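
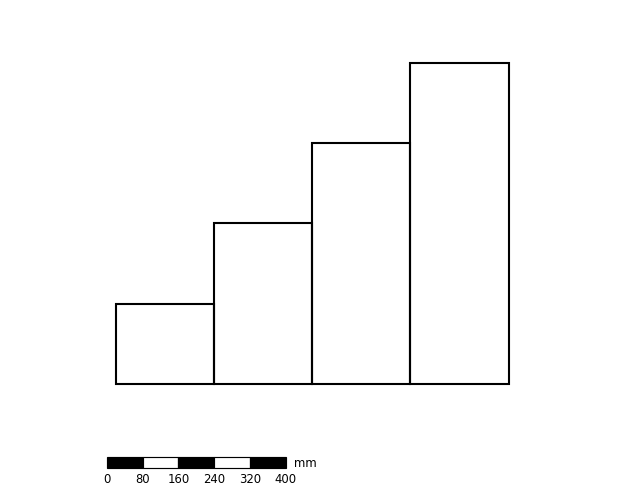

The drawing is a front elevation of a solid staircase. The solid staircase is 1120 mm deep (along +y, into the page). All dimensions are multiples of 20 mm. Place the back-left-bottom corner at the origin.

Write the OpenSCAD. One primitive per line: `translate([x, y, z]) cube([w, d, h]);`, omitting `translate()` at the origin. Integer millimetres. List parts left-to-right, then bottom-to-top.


cube([220, 1120, 180]);
translate([220, 0, 0]) cube([220, 1120, 360]);
translate([440, 0, 0]) cube([220, 1120, 540]);
translate([660, 0, 0]) cube([220, 1120, 720]);


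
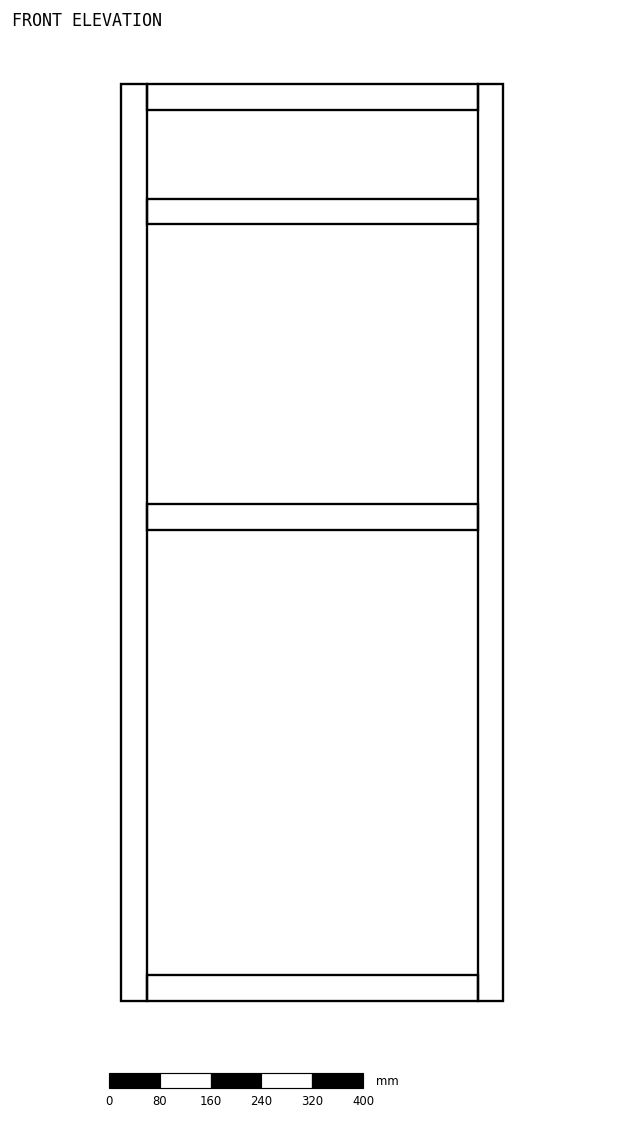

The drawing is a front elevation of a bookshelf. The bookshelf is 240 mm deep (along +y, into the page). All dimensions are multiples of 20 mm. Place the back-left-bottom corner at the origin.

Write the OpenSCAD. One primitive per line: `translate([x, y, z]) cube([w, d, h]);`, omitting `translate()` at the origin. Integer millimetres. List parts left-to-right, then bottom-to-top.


cube([40, 240, 1440]);
translate([40, 0, 0]) cube([520, 240, 40]);
translate([40, 0, 740]) cube([520, 240, 40]);
translate([40, 0, 1220]) cube([520, 240, 40]);
translate([40, 0, 1400]) cube([520, 240, 40]);
translate([560, 0, 0]) cube([40, 240, 1440]);


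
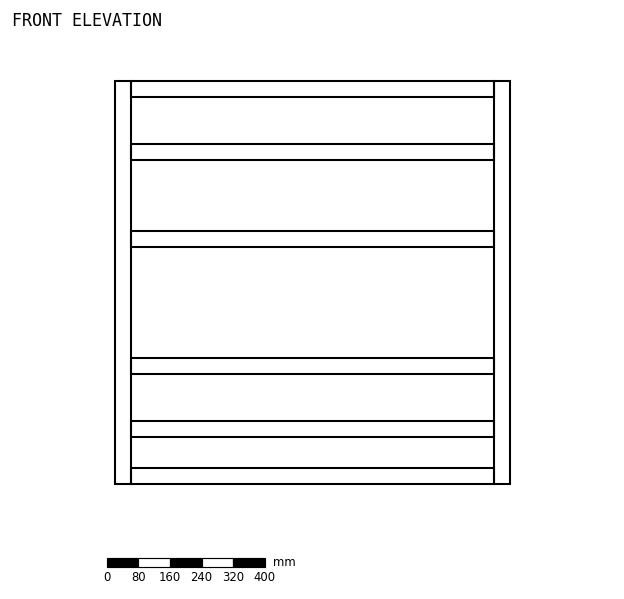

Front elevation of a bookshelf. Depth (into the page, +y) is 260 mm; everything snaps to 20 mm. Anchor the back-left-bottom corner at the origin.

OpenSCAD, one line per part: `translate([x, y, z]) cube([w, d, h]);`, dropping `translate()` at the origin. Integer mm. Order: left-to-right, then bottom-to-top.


cube([40, 260, 1020]);
translate([40, 0, 0]) cube([920, 260, 40]);
translate([40, 0, 120]) cube([920, 260, 40]);
translate([40, 0, 280]) cube([920, 260, 40]);
translate([40, 0, 600]) cube([920, 260, 40]);
translate([40, 0, 820]) cube([920, 260, 40]);
translate([40, 0, 980]) cube([920, 260, 40]);
translate([960, 0, 0]) cube([40, 260, 1020]);


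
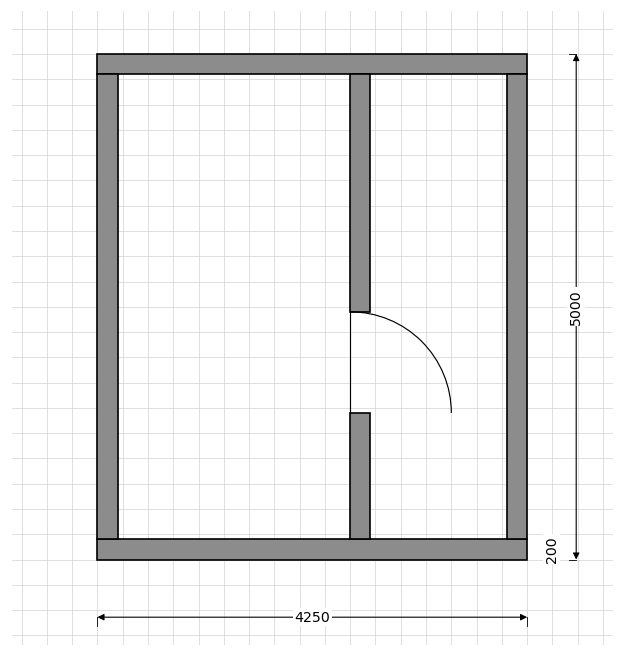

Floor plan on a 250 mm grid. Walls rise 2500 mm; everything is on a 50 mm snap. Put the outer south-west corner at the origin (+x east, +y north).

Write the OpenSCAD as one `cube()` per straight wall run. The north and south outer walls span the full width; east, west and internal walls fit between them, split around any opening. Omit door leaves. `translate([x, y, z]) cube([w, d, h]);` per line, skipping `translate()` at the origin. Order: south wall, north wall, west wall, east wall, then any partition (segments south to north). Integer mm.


cube([4250, 200, 2500]);
translate([0, 4800, 0]) cube([4250, 200, 2500]);
translate([0, 200, 0]) cube([200, 4600, 2500]);
translate([4050, 200, 0]) cube([200, 4600, 2500]);
translate([2500, 200, 0]) cube([200, 1250, 2500]);
translate([2500, 2450, 0]) cube([200, 2350, 2500]);


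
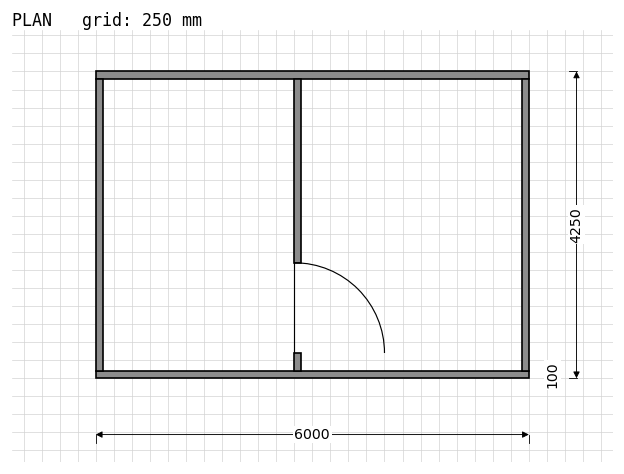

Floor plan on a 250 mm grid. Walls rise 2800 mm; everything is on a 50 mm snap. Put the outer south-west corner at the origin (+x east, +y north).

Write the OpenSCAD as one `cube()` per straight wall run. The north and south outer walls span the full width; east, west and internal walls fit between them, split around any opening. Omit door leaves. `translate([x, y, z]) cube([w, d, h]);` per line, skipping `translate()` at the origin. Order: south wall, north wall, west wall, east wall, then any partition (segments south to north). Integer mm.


cube([6000, 100, 2800]);
translate([0, 4150, 0]) cube([6000, 100, 2800]);
translate([0, 100, 0]) cube([100, 4050, 2800]);
translate([5900, 100, 0]) cube([100, 4050, 2800]);
translate([2750, 100, 0]) cube([100, 250, 2800]);
translate([2750, 1600, 0]) cube([100, 2550, 2800]);


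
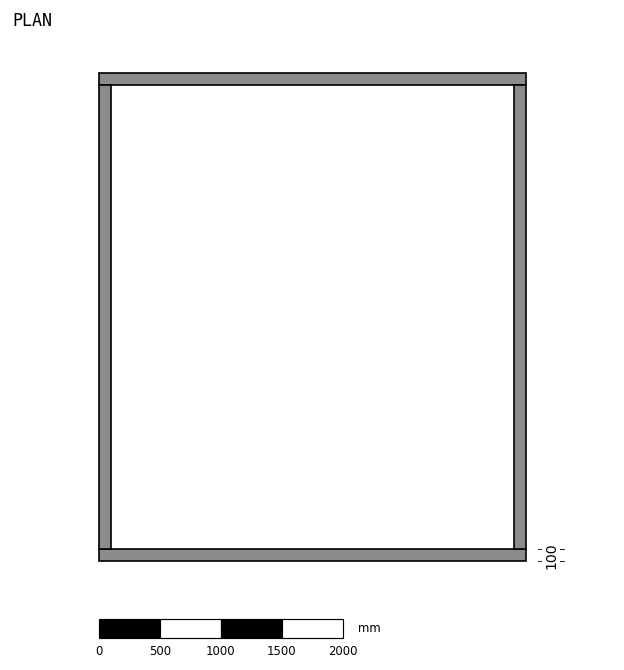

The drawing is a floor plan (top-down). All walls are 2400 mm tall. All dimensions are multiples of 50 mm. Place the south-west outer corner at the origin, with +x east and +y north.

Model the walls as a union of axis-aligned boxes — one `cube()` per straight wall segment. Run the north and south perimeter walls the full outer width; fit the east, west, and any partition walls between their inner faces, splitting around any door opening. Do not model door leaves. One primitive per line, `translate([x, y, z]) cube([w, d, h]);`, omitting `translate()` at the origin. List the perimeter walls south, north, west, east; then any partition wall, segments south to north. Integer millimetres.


cube([3500, 100, 2400]);
translate([0, 3900, 0]) cube([3500, 100, 2400]);
translate([0, 100, 0]) cube([100, 3800, 2400]);
translate([3400, 100, 0]) cube([100, 3800, 2400]);


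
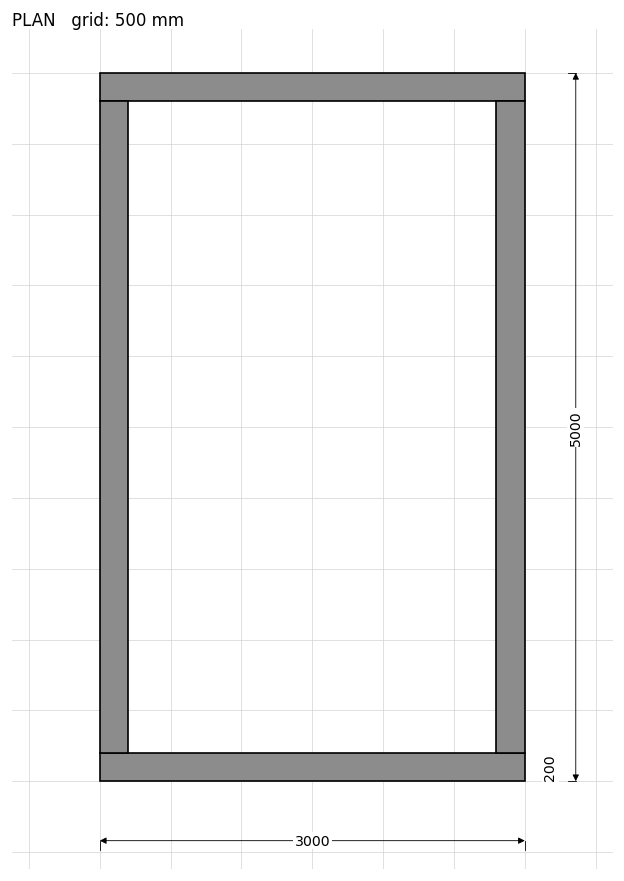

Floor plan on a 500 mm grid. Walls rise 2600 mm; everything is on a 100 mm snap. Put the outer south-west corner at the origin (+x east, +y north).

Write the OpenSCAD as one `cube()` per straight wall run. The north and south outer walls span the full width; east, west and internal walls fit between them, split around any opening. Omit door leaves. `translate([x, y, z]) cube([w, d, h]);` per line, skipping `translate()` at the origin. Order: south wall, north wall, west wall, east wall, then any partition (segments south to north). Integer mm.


cube([3000, 200, 2600]);
translate([0, 4800, 0]) cube([3000, 200, 2600]);
translate([0, 200, 0]) cube([200, 4600, 2600]);
translate([2800, 200, 0]) cube([200, 4600, 2600]);


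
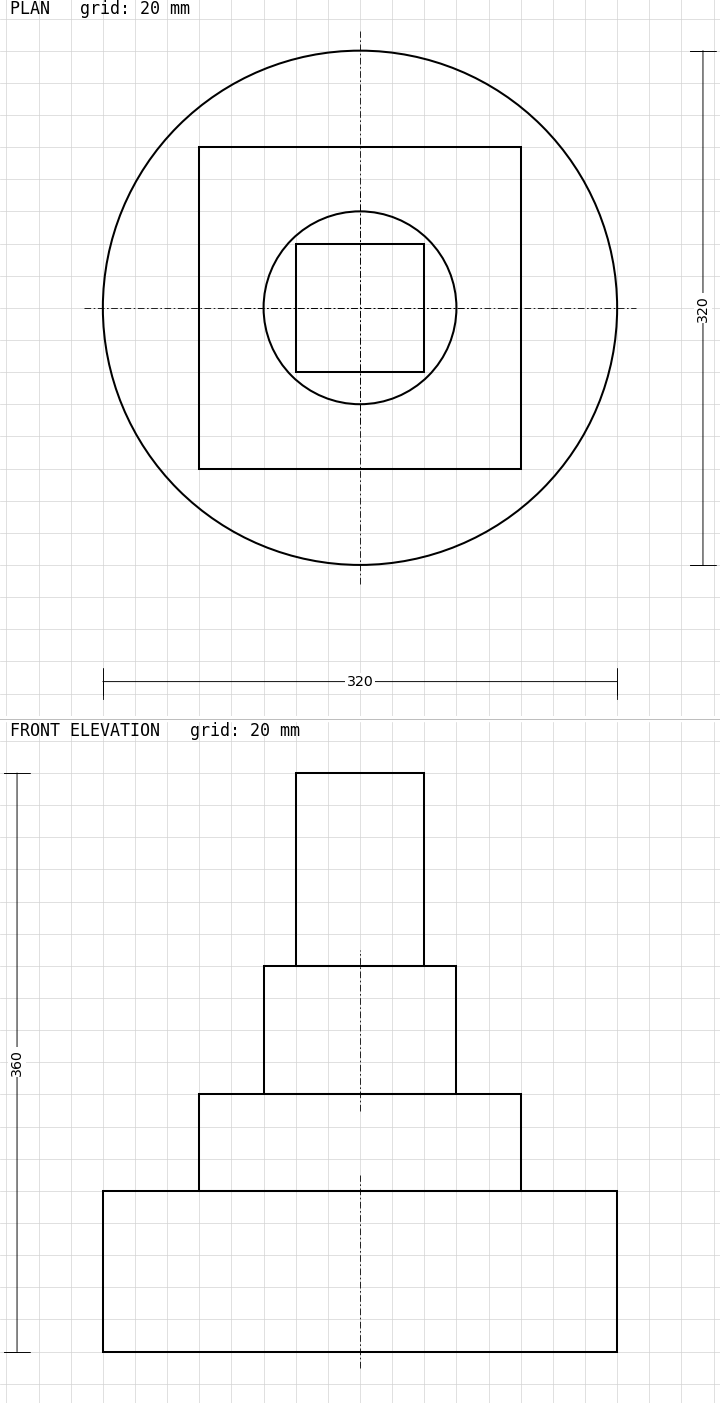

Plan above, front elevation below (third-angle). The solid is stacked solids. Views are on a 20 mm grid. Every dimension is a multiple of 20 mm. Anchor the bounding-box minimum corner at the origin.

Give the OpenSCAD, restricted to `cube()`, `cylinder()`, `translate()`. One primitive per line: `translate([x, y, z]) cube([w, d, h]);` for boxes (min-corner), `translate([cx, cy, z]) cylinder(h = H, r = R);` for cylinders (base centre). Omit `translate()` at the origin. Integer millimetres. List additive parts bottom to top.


translate([160, 160, 0]) cylinder(h = 100, r = 160);
translate([60, 60, 100]) cube([200, 200, 60]);
translate([160, 160, 160]) cylinder(h = 80, r = 60);
translate([120, 120, 240]) cube([80, 80, 120]);


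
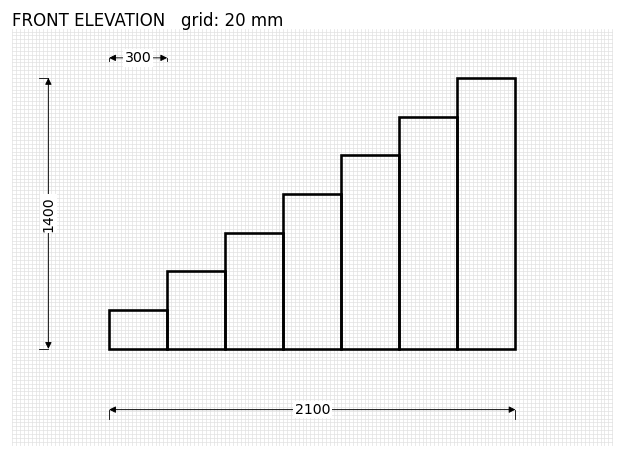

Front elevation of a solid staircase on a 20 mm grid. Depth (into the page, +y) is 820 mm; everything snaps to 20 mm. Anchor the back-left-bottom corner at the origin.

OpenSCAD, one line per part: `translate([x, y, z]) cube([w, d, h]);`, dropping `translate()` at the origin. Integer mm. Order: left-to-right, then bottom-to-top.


cube([300, 820, 200]);
translate([300, 0, 0]) cube([300, 820, 400]);
translate([600, 0, 0]) cube([300, 820, 600]);
translate([900, 0, 0]) cube([300, 820, 800]);
translate([1200, 0, 0]) cube([300, 820, 1000]);
translate([1500, 0, 0]) cube([300, 820, 1200]);
translate([1800, 0, 0]) cube([300, 820, 1400]);


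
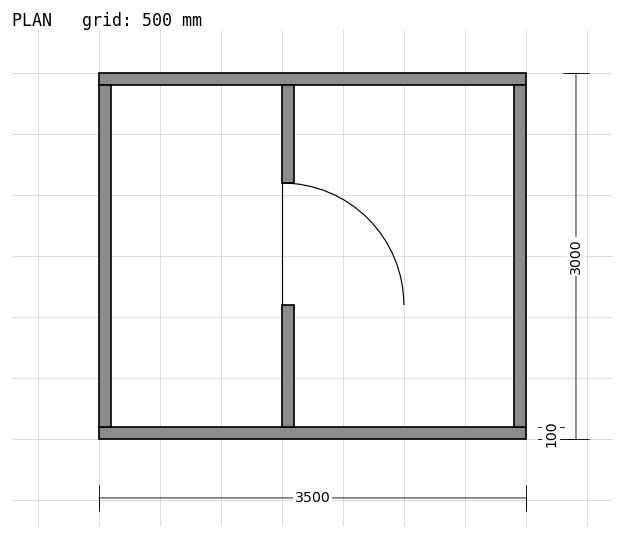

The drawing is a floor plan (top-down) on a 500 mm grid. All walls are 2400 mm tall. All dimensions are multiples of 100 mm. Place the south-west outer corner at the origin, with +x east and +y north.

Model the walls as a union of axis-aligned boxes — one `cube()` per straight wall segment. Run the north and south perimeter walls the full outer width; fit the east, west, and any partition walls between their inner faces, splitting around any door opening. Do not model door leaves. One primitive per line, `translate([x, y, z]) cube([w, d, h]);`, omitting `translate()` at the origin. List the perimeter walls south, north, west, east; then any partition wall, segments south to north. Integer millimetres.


cube([3500, 100, 2400]);
translate([0, 2900, 0]) cube([3500, 100, 2400]);
translate([0, 100, 0]) cube([100, 2800, 2400]);
translate([3400, 100, 0]) cube([100, 2800, 2400]);
translate([1500, 100, 0]) cube([100, 1000, 2400]);
translate([1500, 2100, 0]) cube([100, 800, 2400]);


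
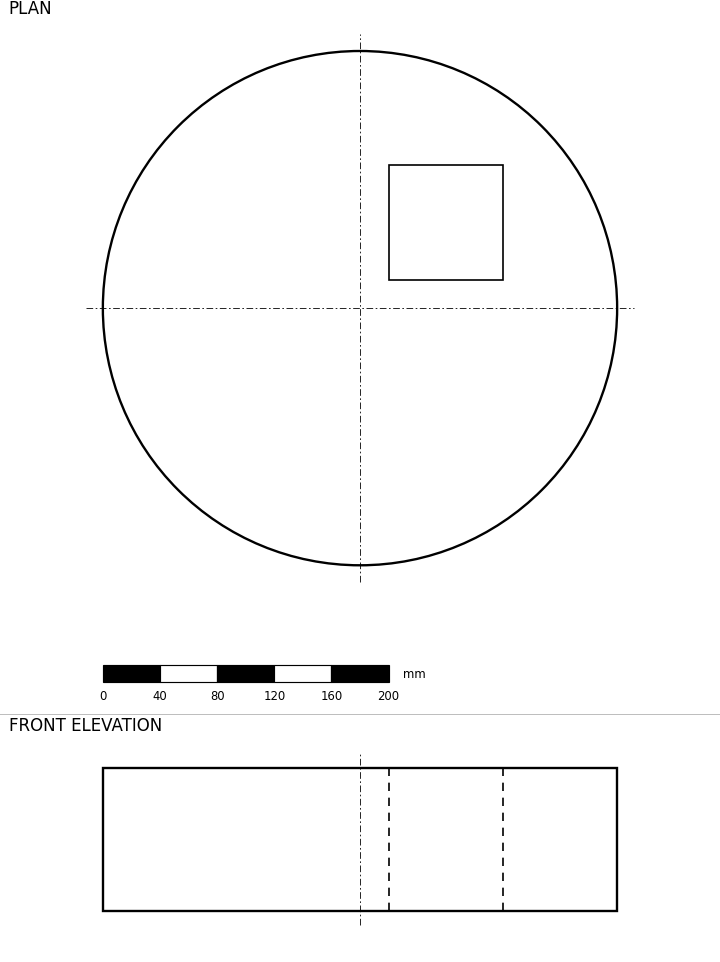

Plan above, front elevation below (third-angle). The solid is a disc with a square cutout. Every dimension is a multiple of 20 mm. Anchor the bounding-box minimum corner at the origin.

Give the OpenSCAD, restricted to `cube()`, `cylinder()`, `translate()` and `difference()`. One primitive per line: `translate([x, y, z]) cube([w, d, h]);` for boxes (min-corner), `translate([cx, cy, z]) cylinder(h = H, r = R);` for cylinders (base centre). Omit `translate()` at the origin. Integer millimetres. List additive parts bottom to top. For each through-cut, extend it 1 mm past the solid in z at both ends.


difference() {
  translate([180, 180, 0]) cylinder(h = 100, r = 180);
  translate([200, 200, -1]) cube([80, 80, 102]);
}


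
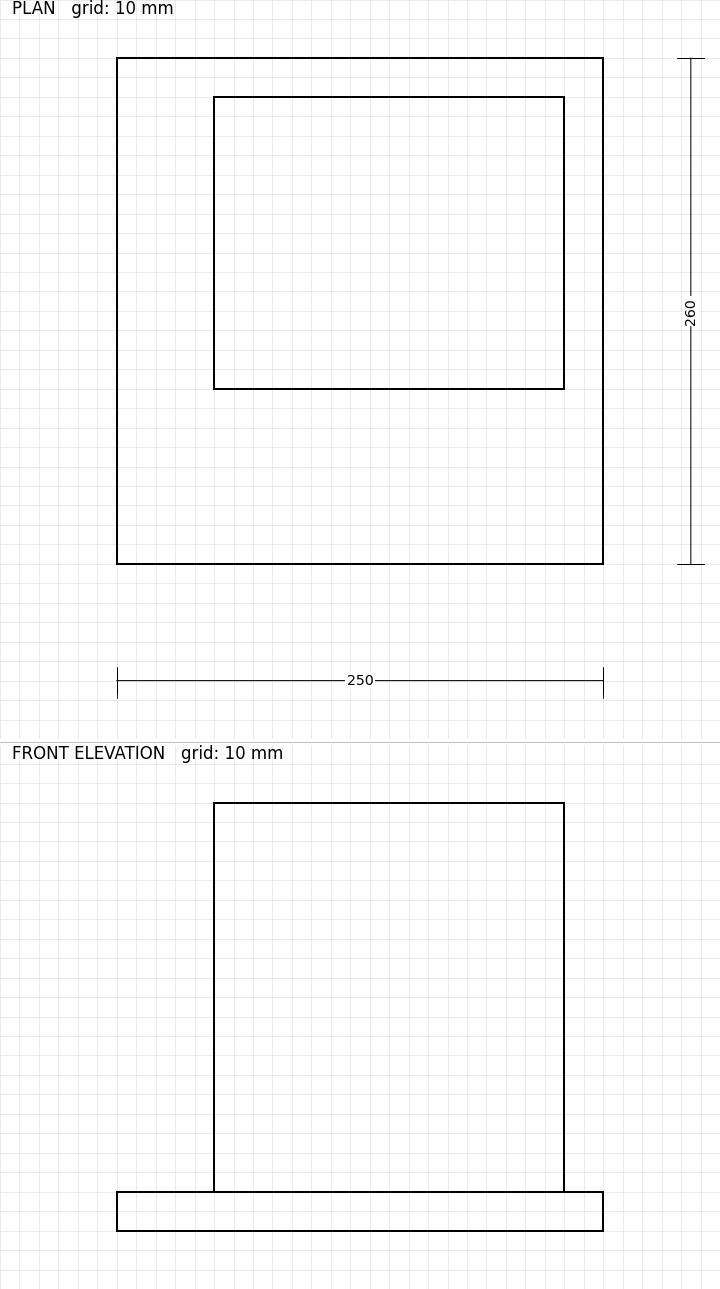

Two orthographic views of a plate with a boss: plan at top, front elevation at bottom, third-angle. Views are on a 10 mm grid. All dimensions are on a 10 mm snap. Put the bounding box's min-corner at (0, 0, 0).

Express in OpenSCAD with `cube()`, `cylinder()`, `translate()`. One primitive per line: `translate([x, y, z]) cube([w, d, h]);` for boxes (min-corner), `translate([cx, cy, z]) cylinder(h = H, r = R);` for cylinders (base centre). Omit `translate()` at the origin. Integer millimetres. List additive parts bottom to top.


cube([250, 260, 20]);
translate([50, 90, 20]) cube([180, 150, 200]);


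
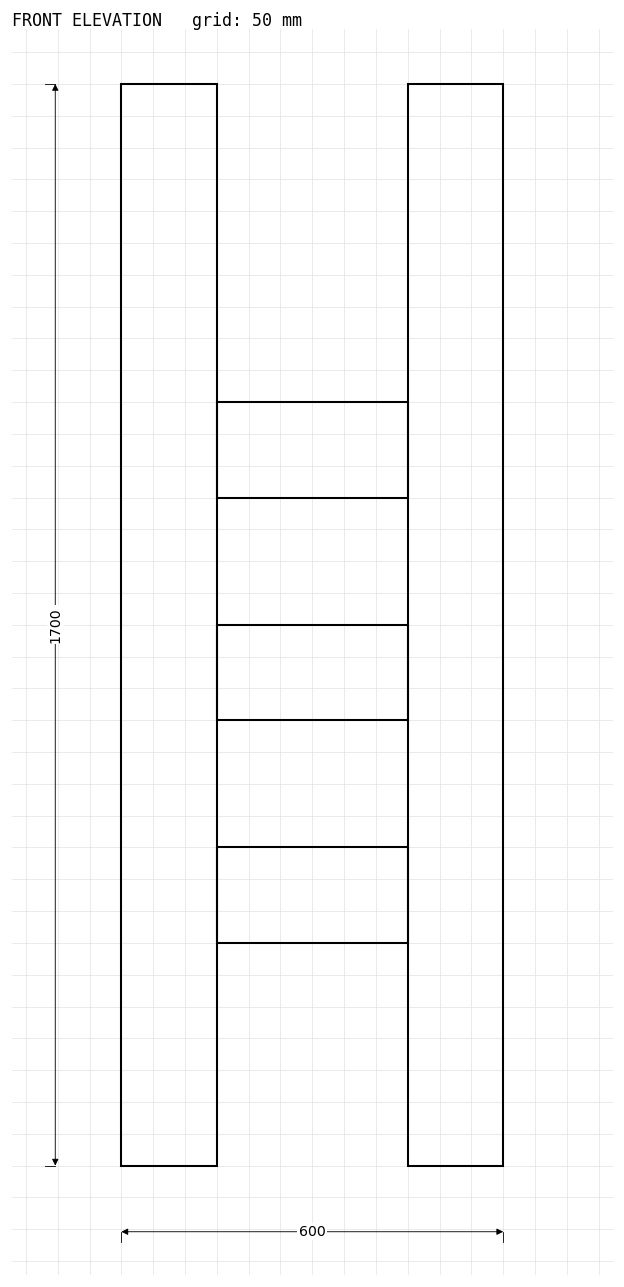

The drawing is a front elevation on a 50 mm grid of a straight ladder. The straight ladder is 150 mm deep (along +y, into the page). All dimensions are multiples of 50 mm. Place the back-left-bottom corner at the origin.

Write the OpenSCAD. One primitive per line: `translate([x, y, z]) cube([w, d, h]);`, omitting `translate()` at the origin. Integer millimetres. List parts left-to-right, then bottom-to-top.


cube([150, 150, 1700]);
translate([150, 0, 350]) cube([300, 150, 150]);
translate([150, 0, 700]) cube([300, 150, 150]);
translate([150, 0, 1050]) cube([300, 150, 150]);
translate([450, 0, 0]) cube([150, 150, 1700]);


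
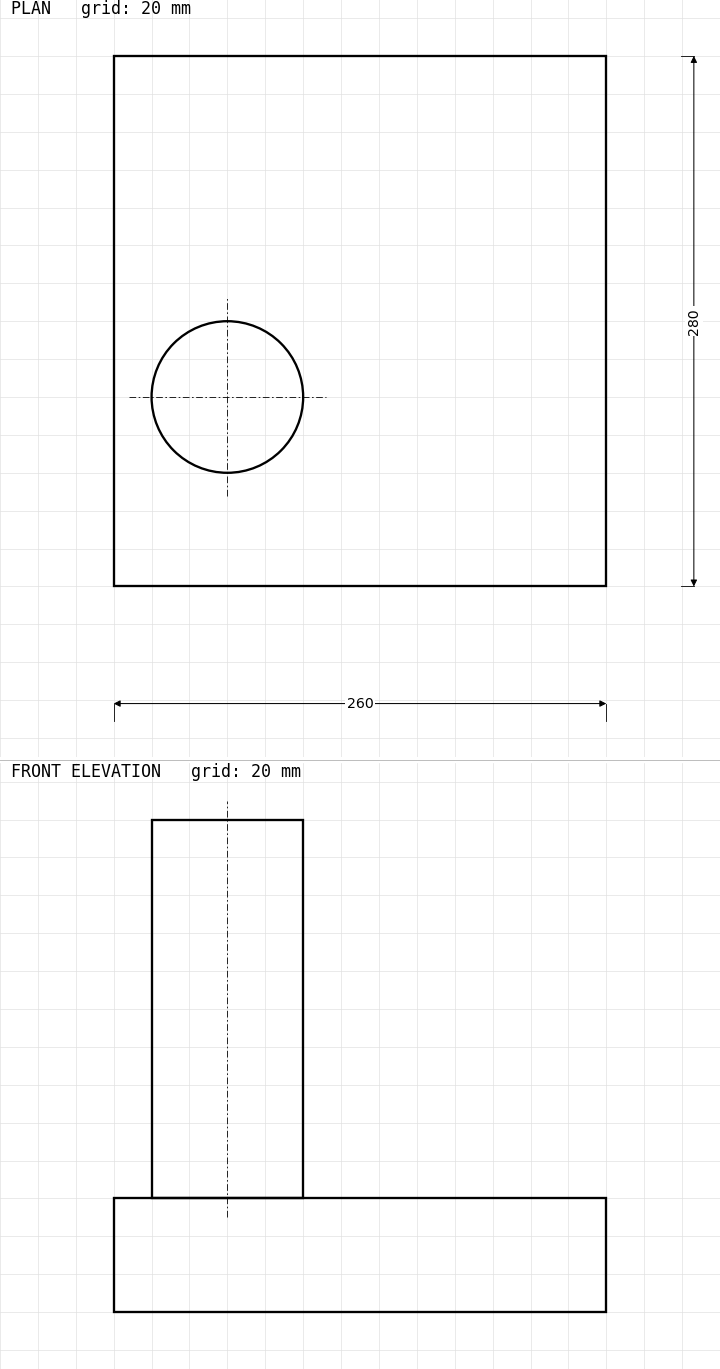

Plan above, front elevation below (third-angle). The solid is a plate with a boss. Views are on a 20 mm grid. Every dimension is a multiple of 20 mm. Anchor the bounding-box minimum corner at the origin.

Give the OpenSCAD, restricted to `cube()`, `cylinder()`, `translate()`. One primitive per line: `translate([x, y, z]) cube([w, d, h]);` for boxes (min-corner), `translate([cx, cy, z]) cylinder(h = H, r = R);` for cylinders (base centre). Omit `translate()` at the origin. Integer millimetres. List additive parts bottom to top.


cube([260, 280, 60]);
translate([60, 100, 60]) cylinder(h = 200, r = 40);


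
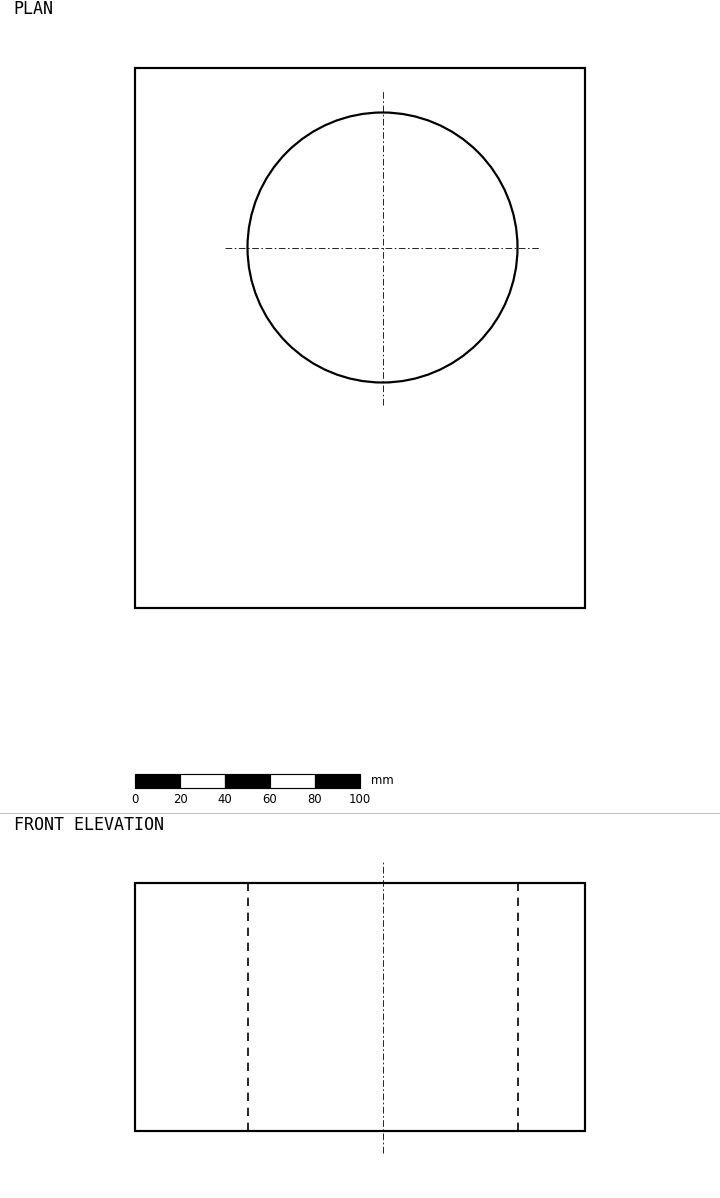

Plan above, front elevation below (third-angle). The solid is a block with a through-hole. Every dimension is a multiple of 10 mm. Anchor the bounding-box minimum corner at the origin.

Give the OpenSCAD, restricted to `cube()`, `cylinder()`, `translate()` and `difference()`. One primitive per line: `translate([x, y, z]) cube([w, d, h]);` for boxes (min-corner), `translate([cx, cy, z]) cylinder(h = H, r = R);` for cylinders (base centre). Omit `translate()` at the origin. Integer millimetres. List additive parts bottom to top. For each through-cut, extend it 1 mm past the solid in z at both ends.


difference() {
  cube([200, 240, 110]);
  translate([110, 160, -1]) cylinder(h = 112, r = 60);
}


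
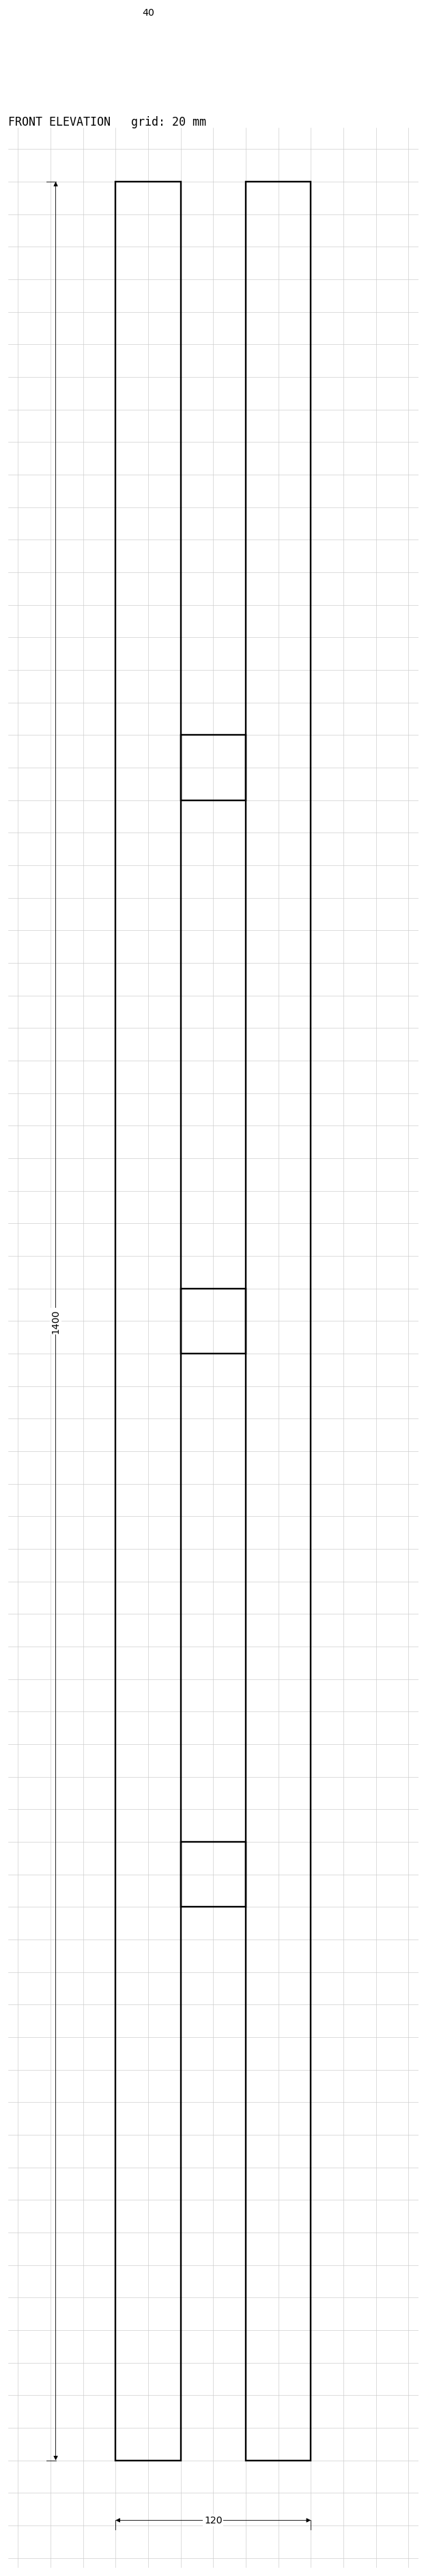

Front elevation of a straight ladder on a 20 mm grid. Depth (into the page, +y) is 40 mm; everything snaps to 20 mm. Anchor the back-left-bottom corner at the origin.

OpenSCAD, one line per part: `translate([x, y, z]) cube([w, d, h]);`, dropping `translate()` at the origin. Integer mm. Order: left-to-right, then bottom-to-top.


cube([40, 40, 1400]);
translate([40, 0, 340]) cube([40, 40, 40]);
translate([40, 0, 680]) cube([40, 40, 40]);
translate([40, 0, 1020]) cube([40, 40, 40]);
translate([80, 0, 0]) cube([40, 40, 1400]);


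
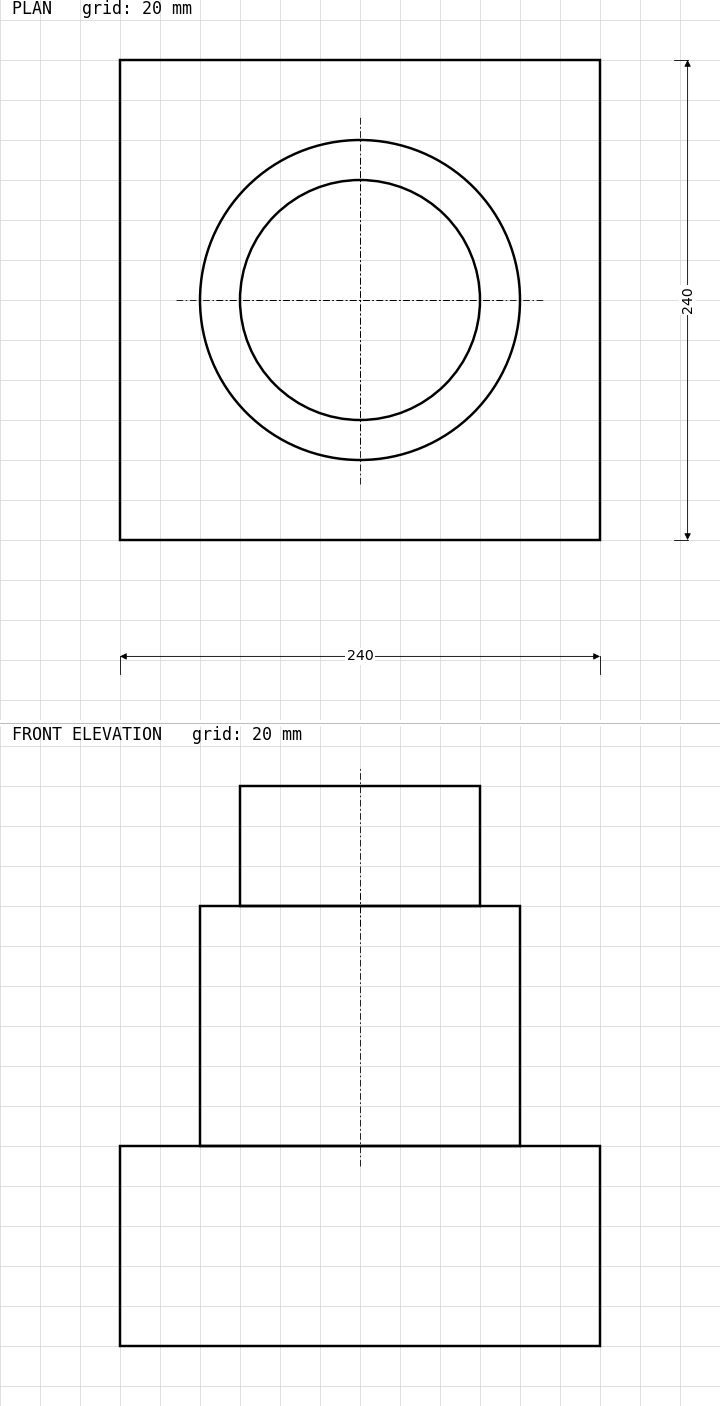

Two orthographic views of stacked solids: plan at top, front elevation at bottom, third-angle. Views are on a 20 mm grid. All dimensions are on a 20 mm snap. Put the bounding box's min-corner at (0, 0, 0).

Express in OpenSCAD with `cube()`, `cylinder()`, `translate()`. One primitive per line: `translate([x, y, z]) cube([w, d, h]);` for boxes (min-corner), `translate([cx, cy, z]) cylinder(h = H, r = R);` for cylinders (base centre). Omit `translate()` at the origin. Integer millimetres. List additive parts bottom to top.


cube([240, 240, 100]);
translate([120, 120, 100]) cylinder(h = 120, r = 80);
translate([120, 120, 220]) cylinder(h = 60, r = 60);


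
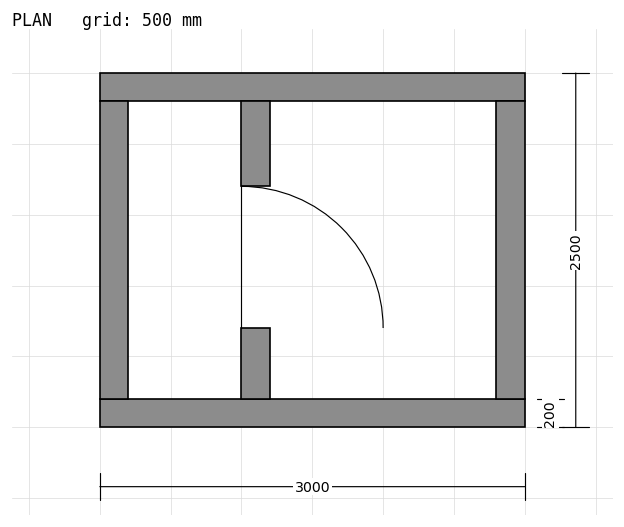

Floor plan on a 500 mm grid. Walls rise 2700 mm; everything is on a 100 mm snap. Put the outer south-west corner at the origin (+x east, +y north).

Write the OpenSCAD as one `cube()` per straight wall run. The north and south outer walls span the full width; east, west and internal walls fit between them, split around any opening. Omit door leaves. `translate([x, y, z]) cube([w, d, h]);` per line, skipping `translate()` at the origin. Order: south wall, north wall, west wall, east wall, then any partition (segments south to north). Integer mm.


cube([3000, 200, 2700]);
translate([0, 2300, 0]) cube([3000, 200, 2700]);
translate([0, 200, 0]) cube([200, 2100, 2700]);
translate([2800, 200, 0]) cube([200, 2100, 2700]);
translate([1000, 200, 0]) cube([200, 500, 2700]);
translate([1000, 1700, 0]) cube([200, 600, 2700]);


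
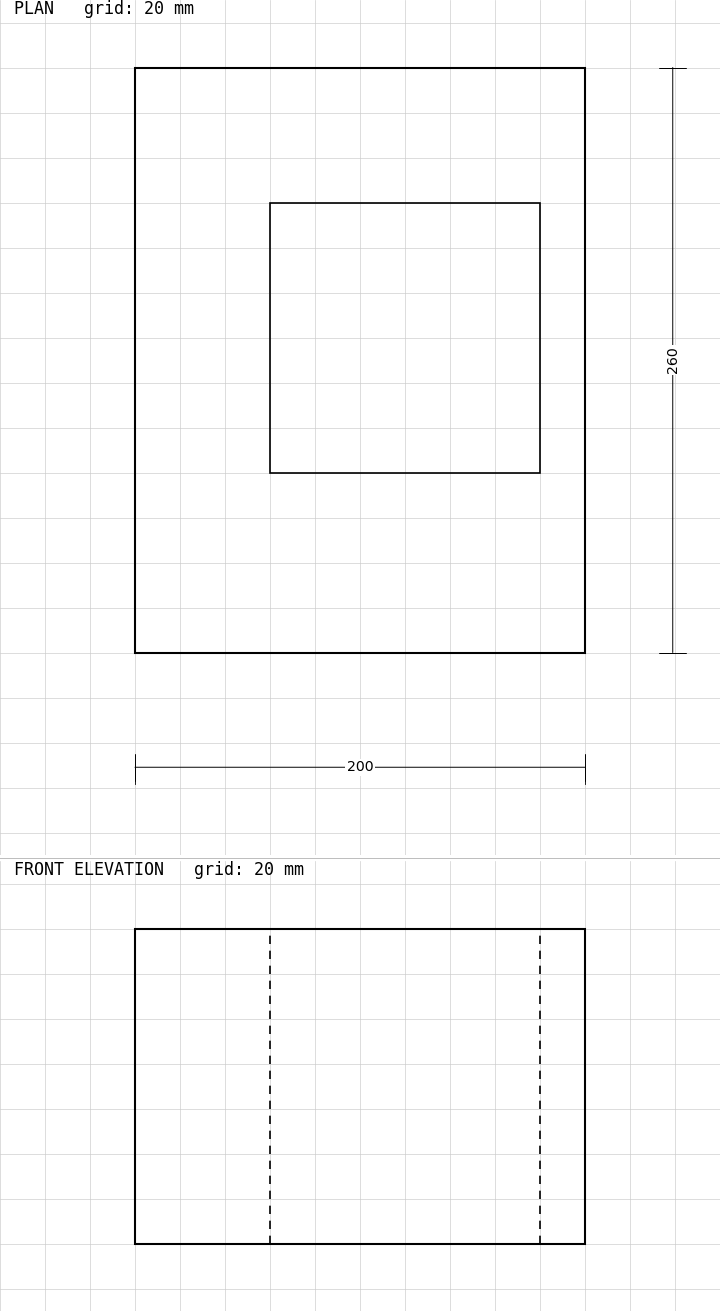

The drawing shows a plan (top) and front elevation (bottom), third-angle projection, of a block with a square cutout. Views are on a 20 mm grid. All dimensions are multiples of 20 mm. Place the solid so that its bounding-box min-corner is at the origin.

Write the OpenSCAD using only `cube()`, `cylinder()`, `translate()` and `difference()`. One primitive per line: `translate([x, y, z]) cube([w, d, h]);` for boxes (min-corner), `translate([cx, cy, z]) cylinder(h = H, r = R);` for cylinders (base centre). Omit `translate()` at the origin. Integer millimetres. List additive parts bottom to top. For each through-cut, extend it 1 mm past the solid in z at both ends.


difference() {
  cube([200, 260, 140]);
  translate([60, 80, -1]) cube([120, 120, 142]);
}


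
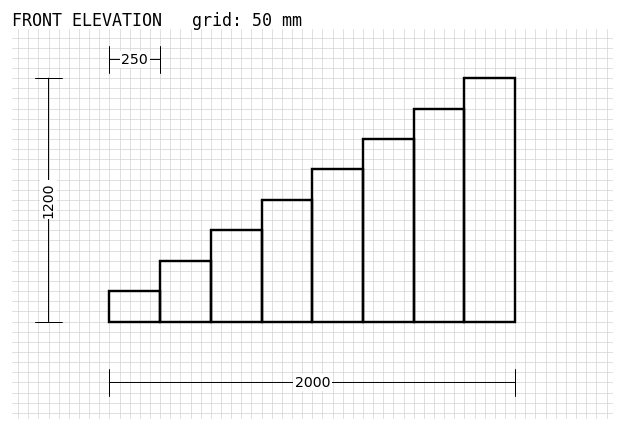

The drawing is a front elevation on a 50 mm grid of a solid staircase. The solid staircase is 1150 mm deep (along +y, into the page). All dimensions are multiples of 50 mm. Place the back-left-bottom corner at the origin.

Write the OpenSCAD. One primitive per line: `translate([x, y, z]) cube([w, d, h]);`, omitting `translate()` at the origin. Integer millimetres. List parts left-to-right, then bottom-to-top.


cube([250, 1150, 150]);
translate([250, 0, 0]) cube([250, 1150, 300]);
translate([500, 0, 0]) cube([250, 1150, 450]);
translate([750, 0, 0]) cube([250, 1150, 600]);
translate([1000, 0, 0]) cube([250, 1150, 750]);
translate([1250, 0, 0]) cube([250, 1150, 900]);
translate([1500, 0, 0]) cube([250, 1150, 1050]);
translate([1750, 0, 0]) cube([250, 1150, 1200]);


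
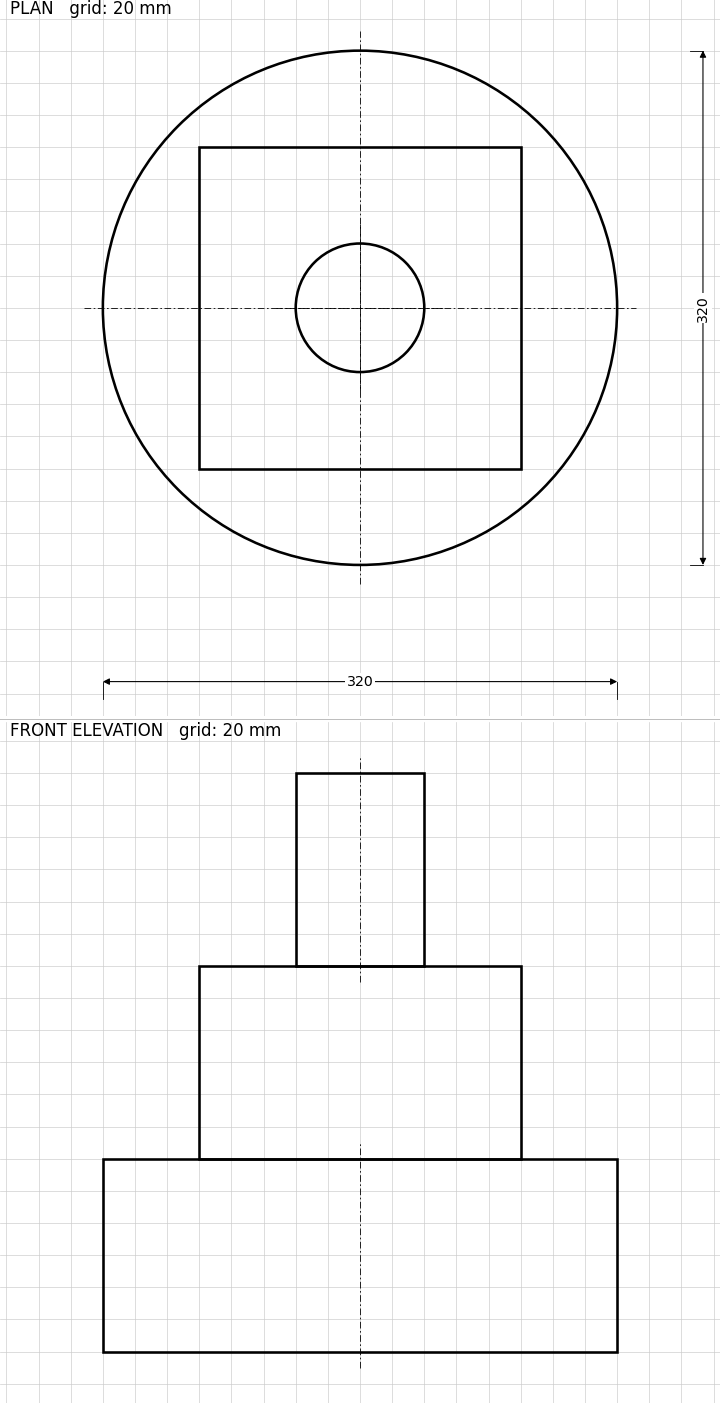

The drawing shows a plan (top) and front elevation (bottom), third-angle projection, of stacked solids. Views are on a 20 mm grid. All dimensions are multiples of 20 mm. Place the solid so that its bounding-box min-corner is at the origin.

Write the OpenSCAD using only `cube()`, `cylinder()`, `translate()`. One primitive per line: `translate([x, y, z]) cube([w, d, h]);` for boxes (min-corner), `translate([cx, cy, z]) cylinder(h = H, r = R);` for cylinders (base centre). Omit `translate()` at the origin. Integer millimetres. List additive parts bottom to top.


translate([160, 160, 0]) cylinder(h = 120, r = 160);
translate([60, 60, 120]) cube([200, 200, 120]);
translate([160, 160, 240]) cylinder(h = 120, r = 40);


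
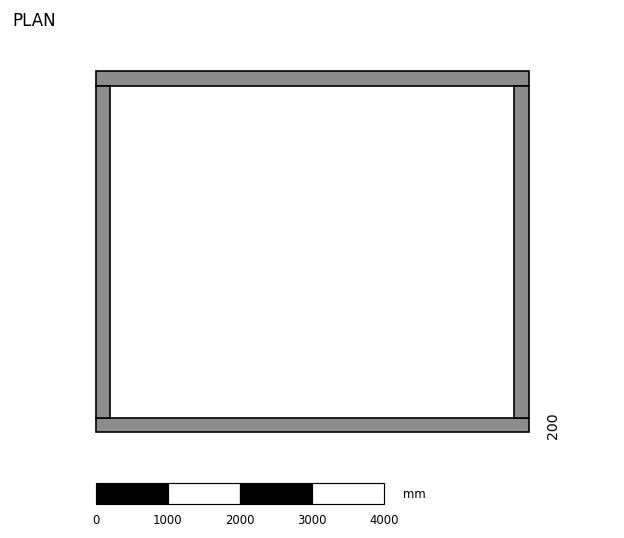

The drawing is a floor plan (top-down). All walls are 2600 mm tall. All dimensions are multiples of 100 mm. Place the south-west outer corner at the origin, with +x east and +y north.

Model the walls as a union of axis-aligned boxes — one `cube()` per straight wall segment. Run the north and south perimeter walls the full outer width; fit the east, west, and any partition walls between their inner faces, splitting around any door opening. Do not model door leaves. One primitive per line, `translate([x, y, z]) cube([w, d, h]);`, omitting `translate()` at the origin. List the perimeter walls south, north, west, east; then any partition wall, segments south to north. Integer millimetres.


cube([6000, 200, 2600]);
translate([0, 4800, 0]) cube([6000, 200, 2600]);
translate([0, 200, 0]) cube([200, 4600, 2600]);
translate([5800, 200, 0]) cube([200, 4600, 2600]);


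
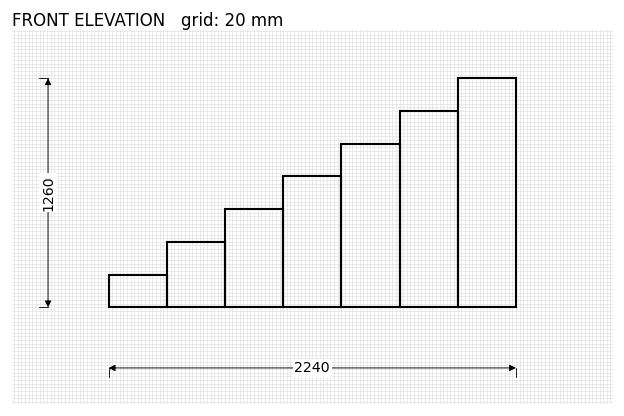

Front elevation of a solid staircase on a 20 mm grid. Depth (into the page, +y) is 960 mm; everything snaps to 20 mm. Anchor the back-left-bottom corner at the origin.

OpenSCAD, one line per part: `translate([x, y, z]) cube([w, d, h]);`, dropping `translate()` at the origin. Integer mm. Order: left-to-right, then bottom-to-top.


cube([320, 960, 180]);
translate([320, 0, 0]) cube([320, 960, 360]);
translate([640, 0, 0]) cube([320, 960, 540]);
translate([960, 0, 0]) cube([320, 960, 720]);
translate([1280, 0, 0]) cube([320, 960, 900]);
translate([1600, 0, 0]) cube([320, 960, 1080]);
translate([1920, 0, 0]) cube([320, 960, 1260]);


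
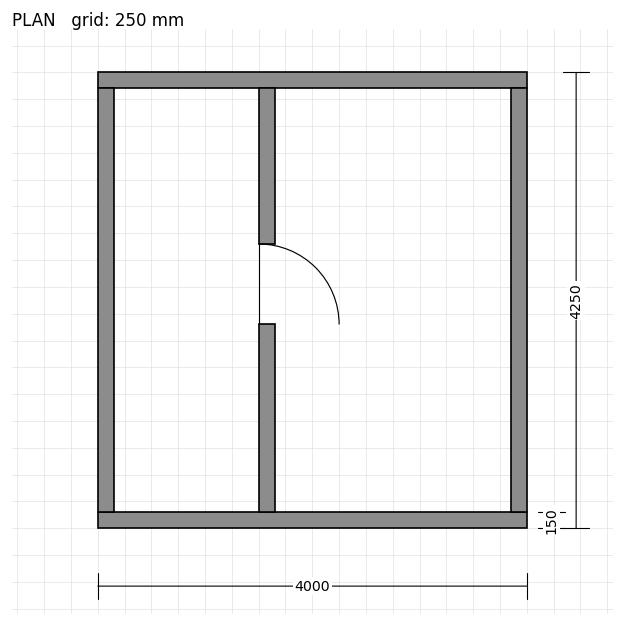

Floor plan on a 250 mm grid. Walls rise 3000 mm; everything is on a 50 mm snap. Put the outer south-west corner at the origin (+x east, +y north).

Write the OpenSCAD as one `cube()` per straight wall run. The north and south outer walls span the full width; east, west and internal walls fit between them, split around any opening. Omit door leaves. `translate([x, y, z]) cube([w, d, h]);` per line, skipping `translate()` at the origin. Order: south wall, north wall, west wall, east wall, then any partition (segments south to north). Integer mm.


cube([4000, 150, 3000]);
translate([0, 4100, 0]) cube([4000, 150, 3000]);
translate([0, 150, 0]) cube([150, 3950, 3000]);
translate([3850, 150, 0]) cube([150, 3950, 3000]);
translate([1500, 150, 0]) cube([150, 1750, 3000]);
translate([1500, 2650, 0]) cube([150, 1450, 3000]);


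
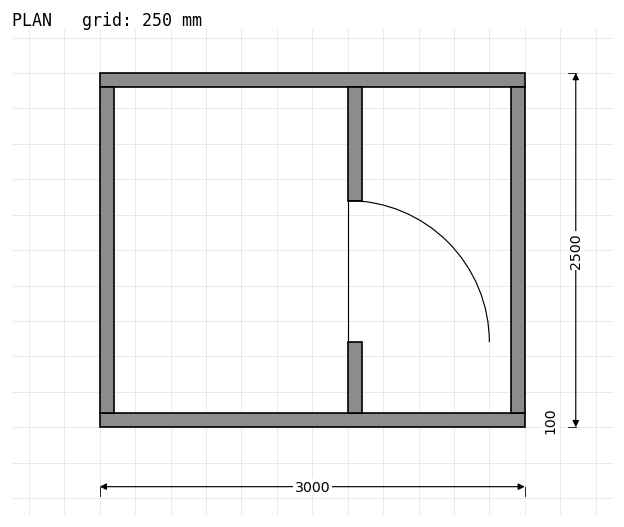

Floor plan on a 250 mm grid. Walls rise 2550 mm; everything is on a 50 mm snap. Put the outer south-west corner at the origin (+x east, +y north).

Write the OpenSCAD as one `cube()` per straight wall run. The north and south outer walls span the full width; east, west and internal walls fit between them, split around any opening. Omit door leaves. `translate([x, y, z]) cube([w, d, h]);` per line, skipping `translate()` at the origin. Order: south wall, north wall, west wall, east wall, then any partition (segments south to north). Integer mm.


cube([3000, 100, 2550]);
translate([0, 2400, 0]) cube([3000, 100, 2550]);
translate([0, 100, 0]) cube([100, 2300, 2550]);
translate([2900, 100, 0]) cube([100, 2300, 2550]);
translate([1750, 100, 0]) cube([100, 500, 2550]);
translate([1750, 1600, 0]) cube([100, 800, 2550]);


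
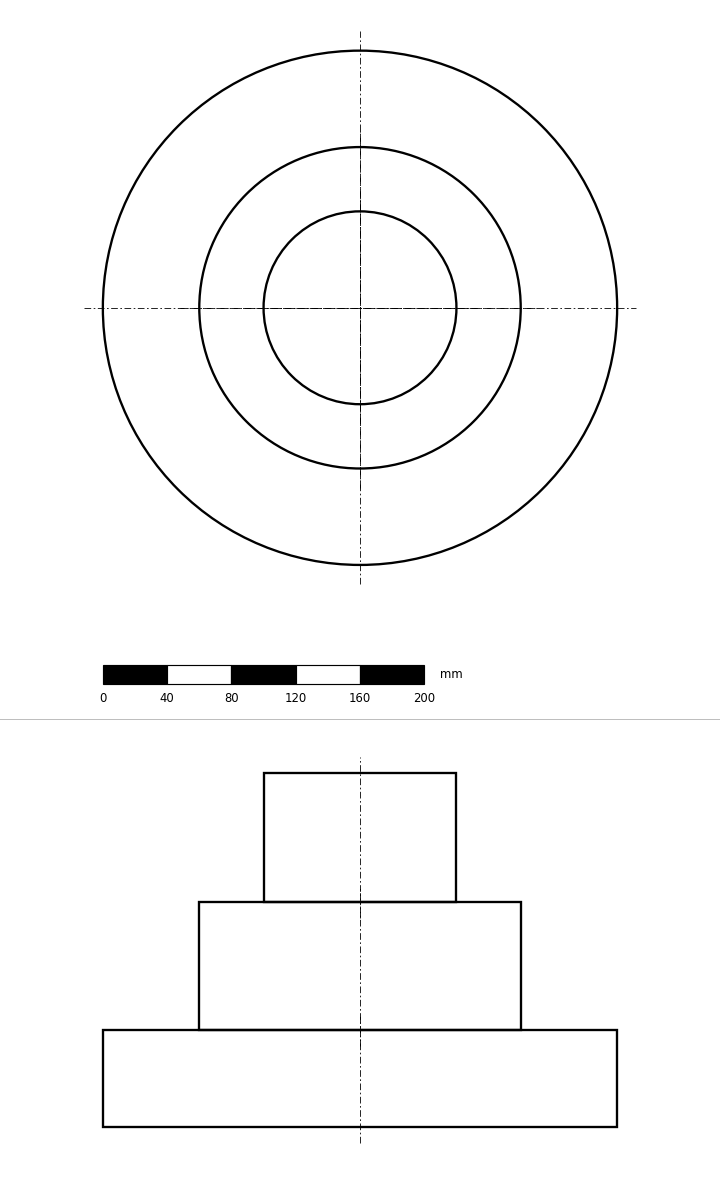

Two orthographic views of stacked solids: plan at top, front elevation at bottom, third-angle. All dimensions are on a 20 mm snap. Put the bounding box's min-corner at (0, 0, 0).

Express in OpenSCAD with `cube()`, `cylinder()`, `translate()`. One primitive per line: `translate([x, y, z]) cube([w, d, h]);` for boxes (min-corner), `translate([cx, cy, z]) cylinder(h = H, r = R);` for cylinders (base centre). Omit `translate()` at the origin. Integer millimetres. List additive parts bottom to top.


translate([160, 160, 0]) cylinder(h = 60, r = 160);
translate([160, 160, 60]) cylinder(h = 80, r = 100);
translate([160, 160, 140]) cylinder(h = 80, r = 60);


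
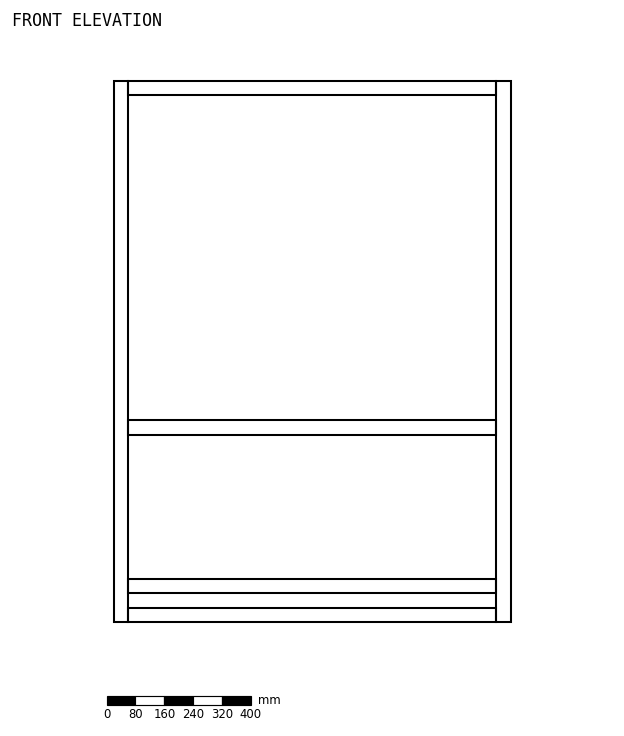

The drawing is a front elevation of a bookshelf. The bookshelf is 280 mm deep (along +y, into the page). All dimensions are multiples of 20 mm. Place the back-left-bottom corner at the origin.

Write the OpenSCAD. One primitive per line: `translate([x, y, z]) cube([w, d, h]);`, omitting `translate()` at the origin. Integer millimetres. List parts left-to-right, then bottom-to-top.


cube([40, 280, 1500]);
translate([40, 0, 0]) cube([1020, 280, 40]);
translate([40, 0, 80]) cube([1020, 280, 40]);
translate([40, 0, 520]) cube([1020, 280, 40]);
translate([40, 0, 1460]) cube([1020, 280, 40]);
translate([1060, 0, 0]) cube([40, 280, 1500]);


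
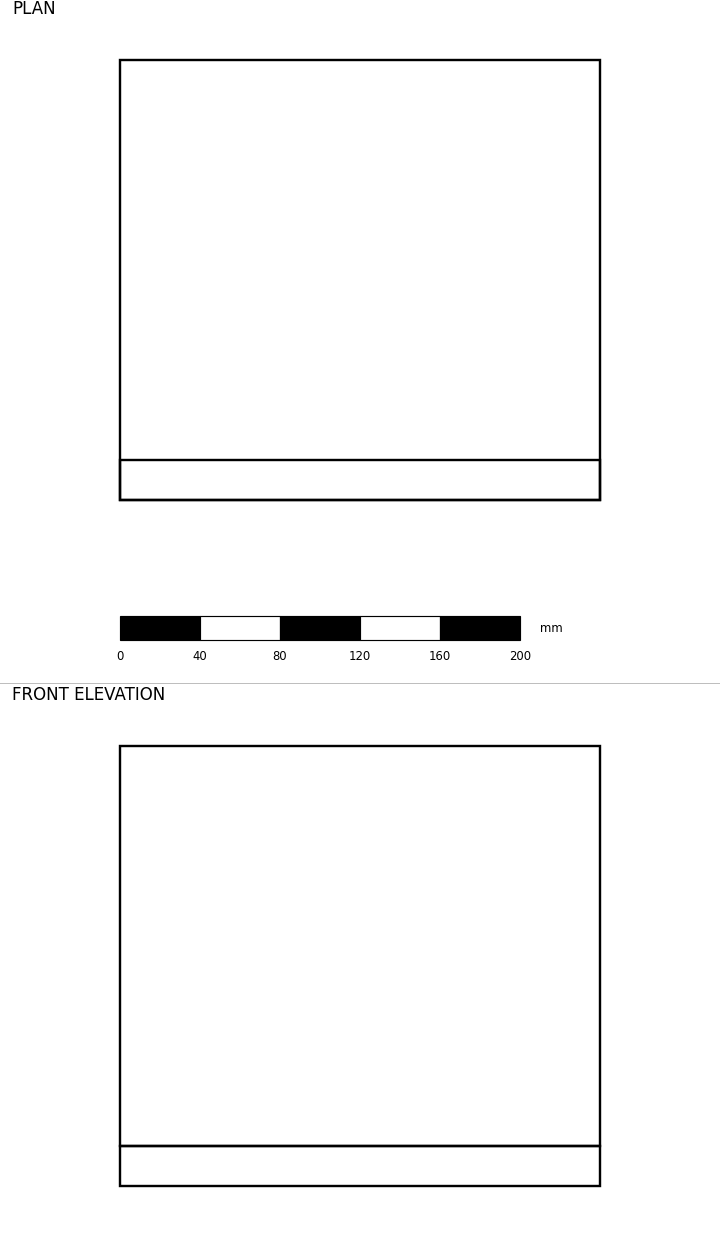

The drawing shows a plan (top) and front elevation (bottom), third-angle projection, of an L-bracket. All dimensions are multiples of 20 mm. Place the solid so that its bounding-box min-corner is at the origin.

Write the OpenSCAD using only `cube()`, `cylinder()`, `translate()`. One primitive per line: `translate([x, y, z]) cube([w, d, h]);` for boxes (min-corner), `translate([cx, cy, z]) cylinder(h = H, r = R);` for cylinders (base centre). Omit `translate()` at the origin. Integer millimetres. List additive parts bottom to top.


cube([240, 220, 20]);
translate([0, 0, 20]) cube([240, 20, 200]);


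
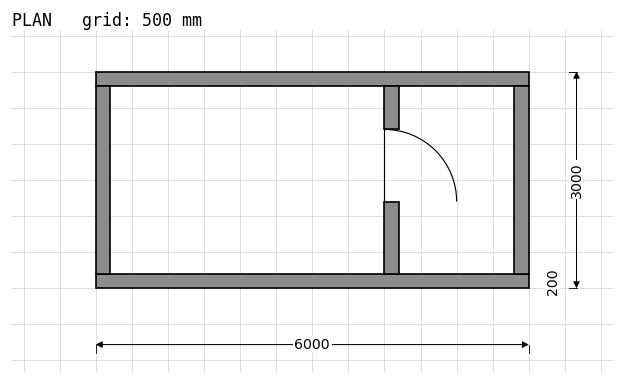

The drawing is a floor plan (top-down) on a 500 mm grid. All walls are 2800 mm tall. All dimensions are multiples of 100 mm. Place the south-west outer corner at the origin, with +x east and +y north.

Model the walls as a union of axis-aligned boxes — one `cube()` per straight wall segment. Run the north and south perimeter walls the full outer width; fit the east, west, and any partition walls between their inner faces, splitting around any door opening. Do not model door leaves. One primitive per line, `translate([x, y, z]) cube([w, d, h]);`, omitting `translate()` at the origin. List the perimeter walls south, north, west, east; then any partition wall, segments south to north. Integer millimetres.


cube([6000, 200, 2800]);
translate([0, 2800, 0]) cube([6000, 200, 2800]);
translate([0, 200, 0]) cube([200, 2600, 2800]);
translate([5800, 200, 0]) cube([200, 2600, 2800]);
translate([4000, 200, 0]) cube([200, 1000, 2800]);
translate([4000, 2200, 0]) cube([200, 600, 2800]);


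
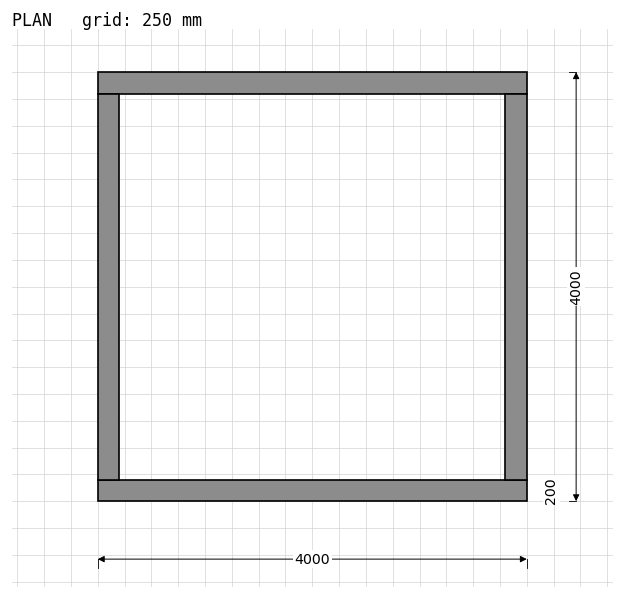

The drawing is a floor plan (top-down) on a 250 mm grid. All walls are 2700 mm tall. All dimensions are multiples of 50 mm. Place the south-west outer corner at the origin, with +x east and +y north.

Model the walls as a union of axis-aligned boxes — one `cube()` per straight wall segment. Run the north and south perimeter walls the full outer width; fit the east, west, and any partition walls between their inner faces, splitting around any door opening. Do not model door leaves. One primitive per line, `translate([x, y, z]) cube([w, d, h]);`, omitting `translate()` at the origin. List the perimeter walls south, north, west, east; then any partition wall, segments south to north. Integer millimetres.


cube([4000, 200, 2700]);
translate([0, 3800, 0]) cube([4000, 200, 2700]);
translate([0, 200, 0]) cube([200, 3600, 2700]);
translate([3800, 200, 0]) cube([200, 3600, 2700]);


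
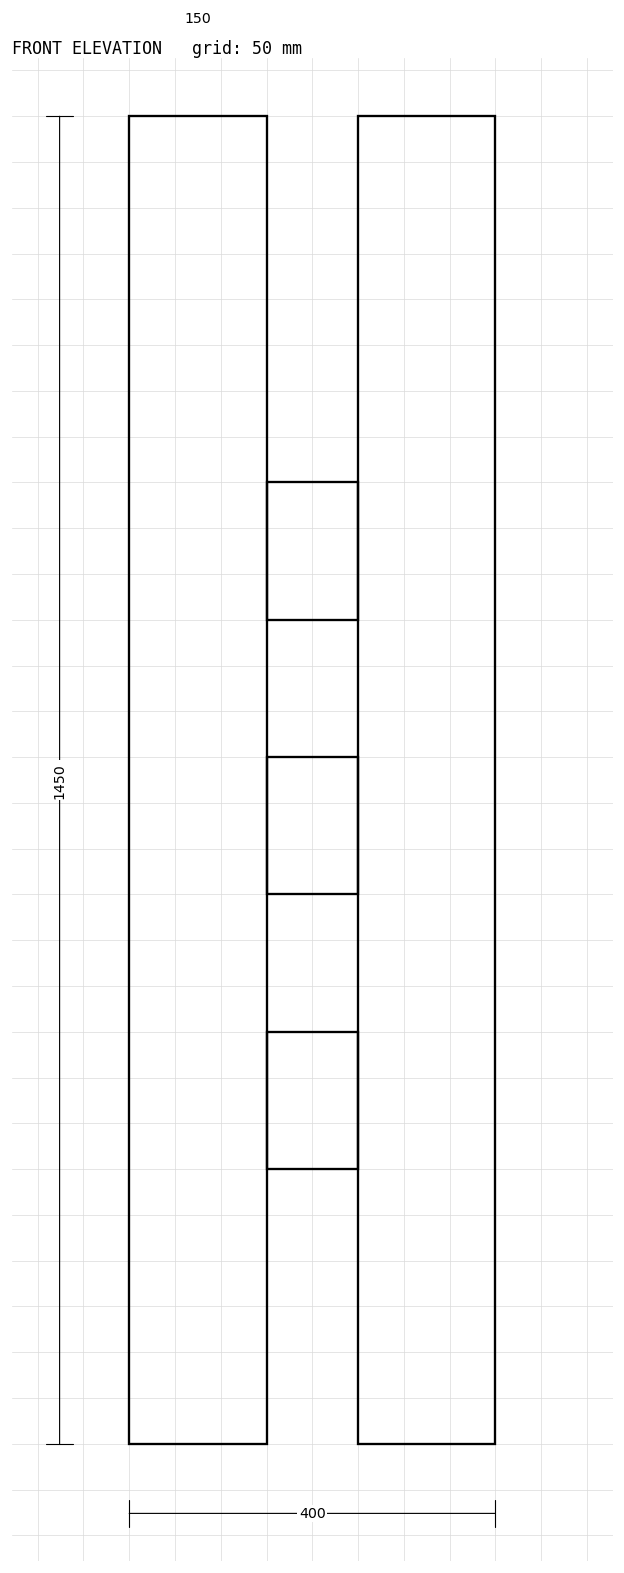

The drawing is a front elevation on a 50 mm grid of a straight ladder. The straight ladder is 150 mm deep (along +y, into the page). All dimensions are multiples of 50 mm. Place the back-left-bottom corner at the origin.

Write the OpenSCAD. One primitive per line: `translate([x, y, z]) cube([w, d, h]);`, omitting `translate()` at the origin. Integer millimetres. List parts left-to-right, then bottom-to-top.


cube([150, 150, 1450]);
translate([150, 0, 300]) cube([100, 150, 150]);
translate([150, 0, 600]) cube([100, 150, 150]);
translate([150, 0, 900]) cube([100, 150, 150]);
translate([250, 0, 0]) cube([150, 150, 1450]);


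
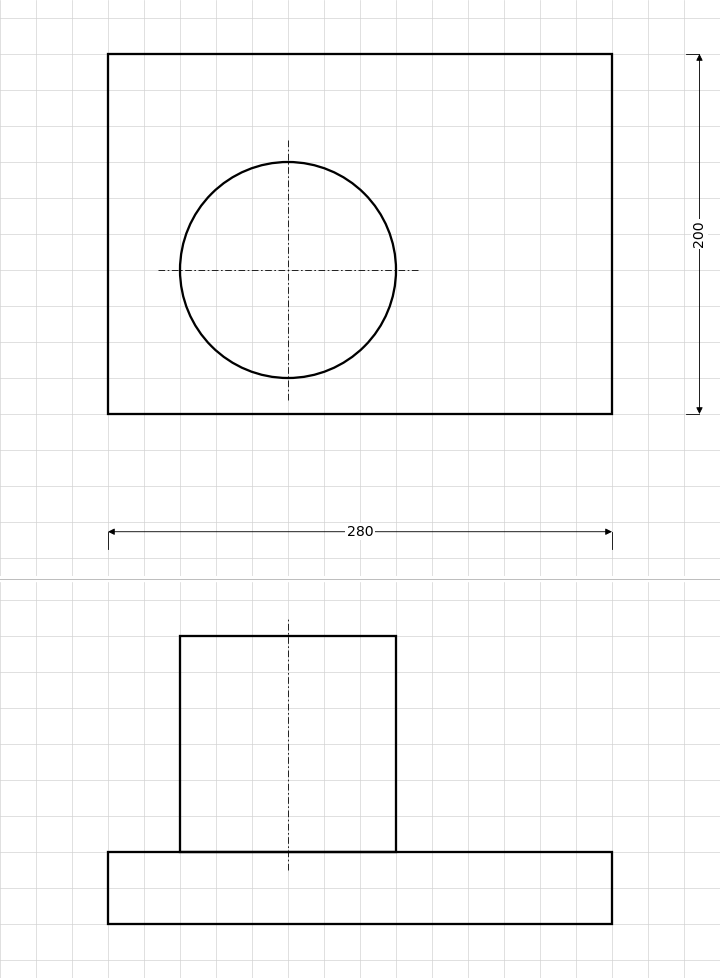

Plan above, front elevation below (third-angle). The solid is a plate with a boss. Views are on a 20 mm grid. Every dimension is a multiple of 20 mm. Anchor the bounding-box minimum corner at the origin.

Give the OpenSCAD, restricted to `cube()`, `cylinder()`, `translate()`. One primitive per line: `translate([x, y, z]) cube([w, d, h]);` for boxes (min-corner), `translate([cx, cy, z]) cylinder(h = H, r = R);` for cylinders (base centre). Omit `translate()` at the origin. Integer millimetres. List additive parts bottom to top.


cube([280, 200, 40]);
translate([100, 80, 40]) cylinder(h = 120, r = 60);


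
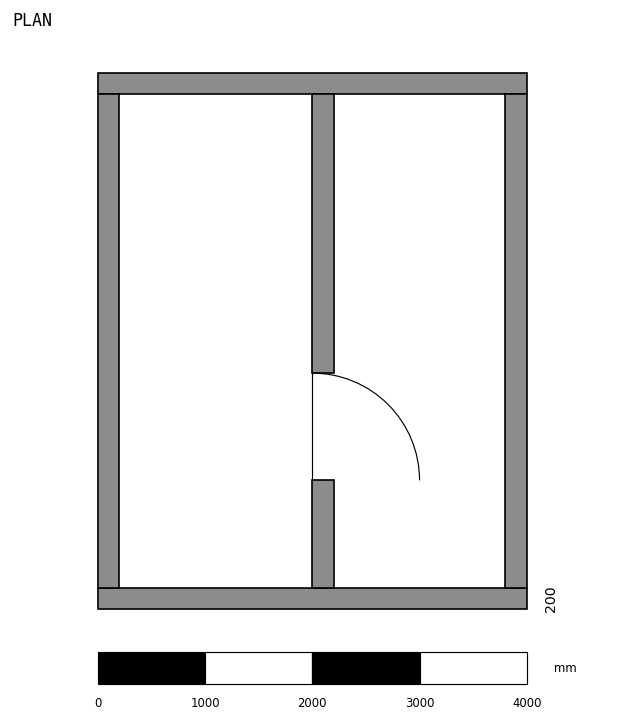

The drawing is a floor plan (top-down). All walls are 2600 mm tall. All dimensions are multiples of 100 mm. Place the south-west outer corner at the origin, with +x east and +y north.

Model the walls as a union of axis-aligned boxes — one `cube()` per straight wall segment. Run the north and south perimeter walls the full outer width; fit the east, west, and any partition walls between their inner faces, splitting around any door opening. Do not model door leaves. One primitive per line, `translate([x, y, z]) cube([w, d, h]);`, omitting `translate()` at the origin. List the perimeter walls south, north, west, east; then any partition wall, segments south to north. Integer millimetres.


cube([4000, 200, 2600]);
translate([0, 4800, 0]) cube([4000, 200, 2600]);
translate([0, 200, 0]) cube([200, 4600, 2600]);
translate([3800, 200, 0]) cube([200, 4600, 2600]);
translate([2000, 200, 0]) cube([200, 1000, 2600]);
translate([2000, 2200, 0]) cube([200, 2600, 2600]);


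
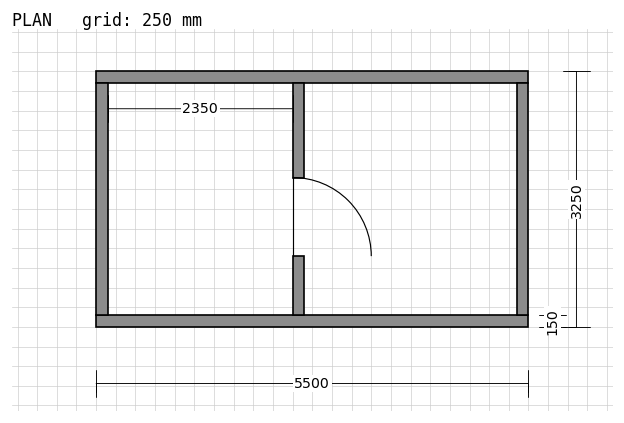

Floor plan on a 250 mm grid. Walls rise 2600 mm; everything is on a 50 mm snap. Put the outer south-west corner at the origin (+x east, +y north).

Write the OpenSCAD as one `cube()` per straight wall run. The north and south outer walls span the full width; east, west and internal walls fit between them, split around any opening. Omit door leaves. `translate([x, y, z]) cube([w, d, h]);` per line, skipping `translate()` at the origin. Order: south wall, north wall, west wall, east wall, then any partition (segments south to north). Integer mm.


cube([5500, 150, 2600]);
translate([0, 3100, 0]) cube([5500, 150, 2600]);
translate([0, 150, 0]) cube([150, 2950, 2600]);
translate([5350, 150, 0]) cube([150, 2950, 2600]);
translate([2500, 150, 0]) cube([150, 750, 2600]);
translate([2500, 1900, 0]) cube([150, 1200, 2600]);


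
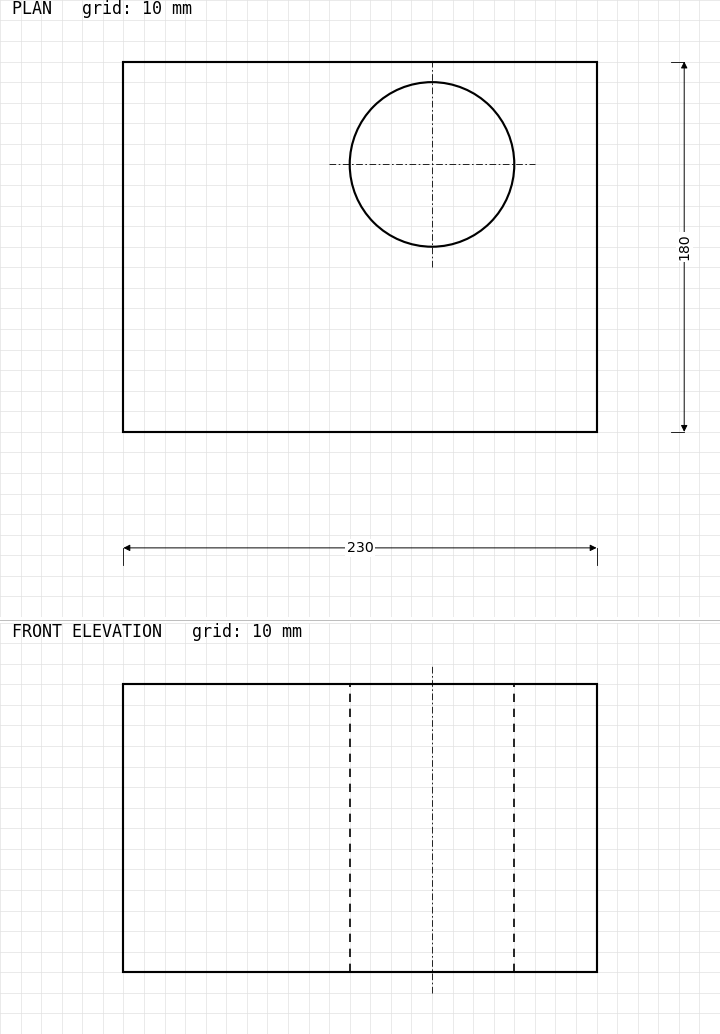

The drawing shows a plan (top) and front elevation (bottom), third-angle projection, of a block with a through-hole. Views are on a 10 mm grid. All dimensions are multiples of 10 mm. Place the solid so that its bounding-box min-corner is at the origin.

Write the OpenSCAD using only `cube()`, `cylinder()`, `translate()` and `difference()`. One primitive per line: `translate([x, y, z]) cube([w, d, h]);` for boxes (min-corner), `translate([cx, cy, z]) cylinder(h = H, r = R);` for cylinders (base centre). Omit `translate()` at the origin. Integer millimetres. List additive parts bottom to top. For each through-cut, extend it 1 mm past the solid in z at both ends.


difference() {
  cube([230, 180, 140]);
  translate([150, 130, -1]) cylinder(h = 142, r = 40);
}


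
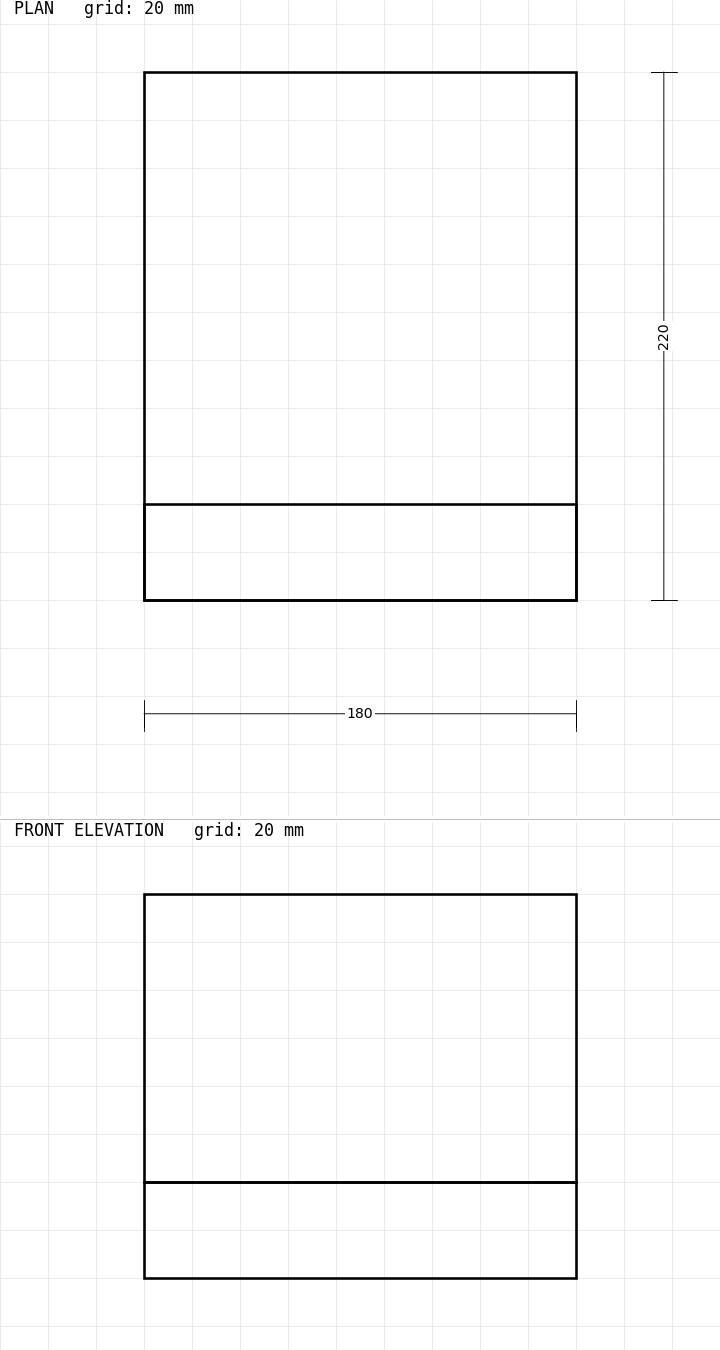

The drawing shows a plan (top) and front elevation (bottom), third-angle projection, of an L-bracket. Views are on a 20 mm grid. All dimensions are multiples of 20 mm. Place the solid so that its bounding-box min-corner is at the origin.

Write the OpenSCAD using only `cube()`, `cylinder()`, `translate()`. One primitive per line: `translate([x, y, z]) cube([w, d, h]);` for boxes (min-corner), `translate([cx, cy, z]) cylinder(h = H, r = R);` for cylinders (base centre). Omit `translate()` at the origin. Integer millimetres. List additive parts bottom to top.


cube([180, 220, 40]);
translate([0, 0, 40]) cube([180, 40, 120]);
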